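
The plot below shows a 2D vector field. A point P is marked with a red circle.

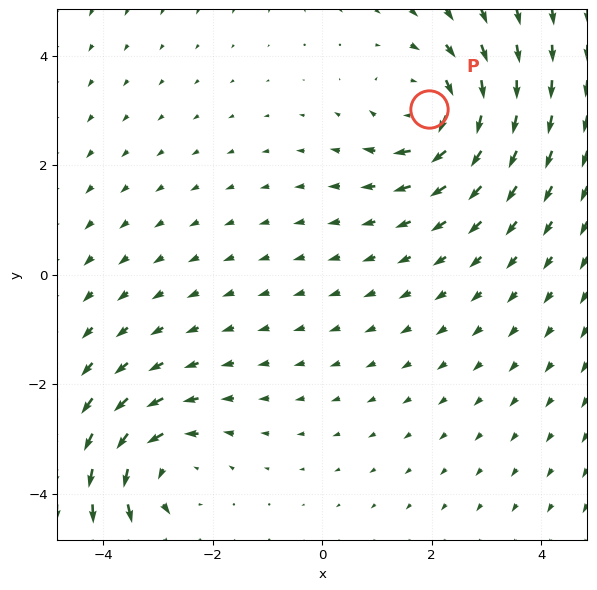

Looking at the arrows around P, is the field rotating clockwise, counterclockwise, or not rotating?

clockwise

Near P at (2.0, 3.0) the arrows circulate clockwise. The curl (z-component) there is about -3; negative curl means clockwise rotation.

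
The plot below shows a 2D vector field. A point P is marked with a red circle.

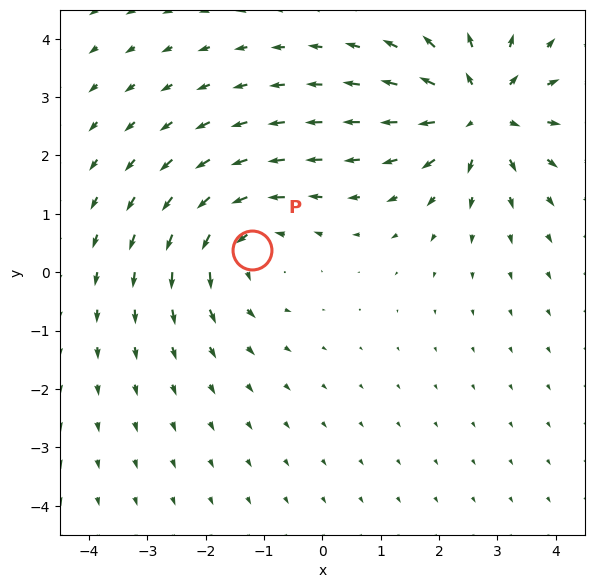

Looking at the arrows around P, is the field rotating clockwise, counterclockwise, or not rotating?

Near P at (-1.2, 0.4) the arrows circulate counterclockwise. The curl (z-component) there is about +3; positive curl means counterclockwise rotation.

counterclockwise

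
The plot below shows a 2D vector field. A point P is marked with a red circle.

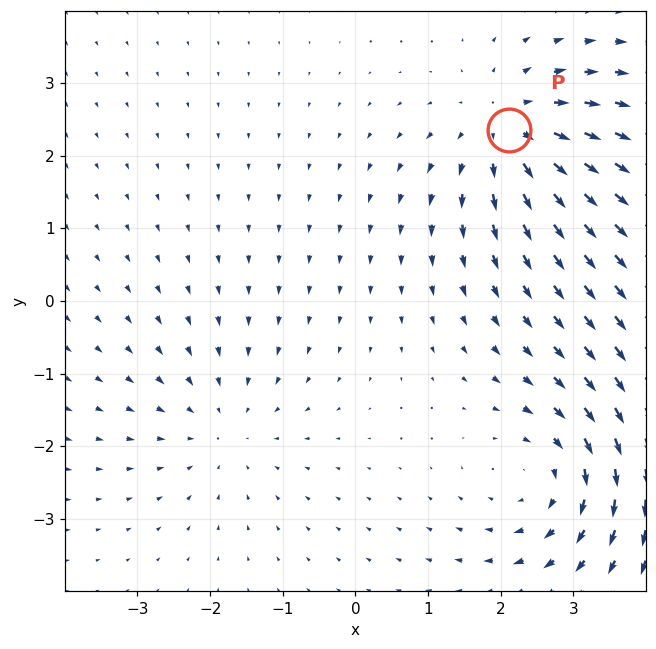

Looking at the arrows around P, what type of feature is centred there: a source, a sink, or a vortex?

At P (2.1, 2.4) the arrows spread outward. Divergence about +4, curl ≈0 — positive divergence with near-zero curl is a source.

source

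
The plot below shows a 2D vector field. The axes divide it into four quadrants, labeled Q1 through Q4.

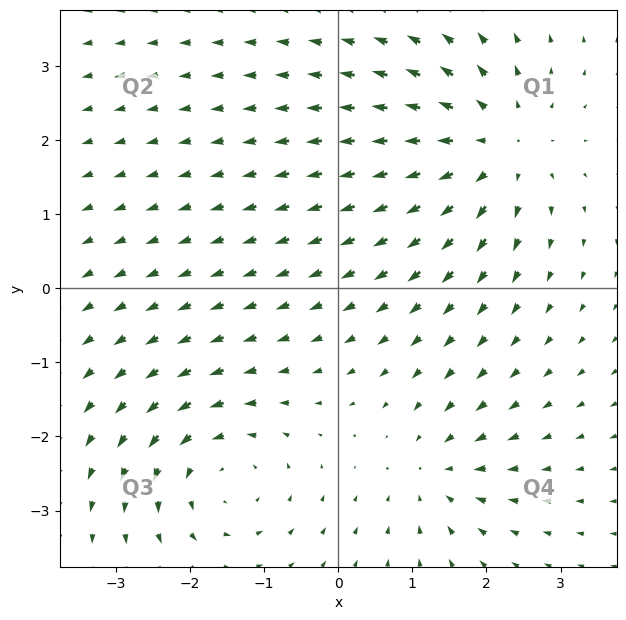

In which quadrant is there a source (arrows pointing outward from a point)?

Q1

The source sits at approximately (2.1, 1.9), which lies in quadrant Q1. The divergence there is about +5, positive as expected for a source.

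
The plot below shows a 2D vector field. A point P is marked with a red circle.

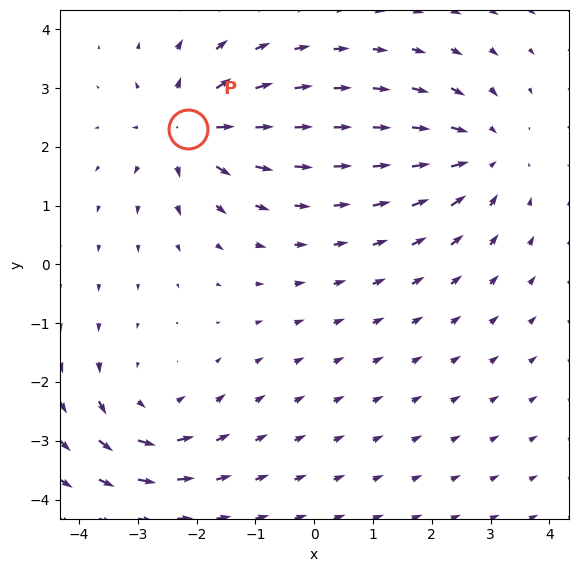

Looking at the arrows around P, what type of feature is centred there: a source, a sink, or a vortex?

At P (-2.1, 2.3) the arrows spread outward. Divergence about +4, curl ≈0 — positive divergence with near-zero curl is a source.

source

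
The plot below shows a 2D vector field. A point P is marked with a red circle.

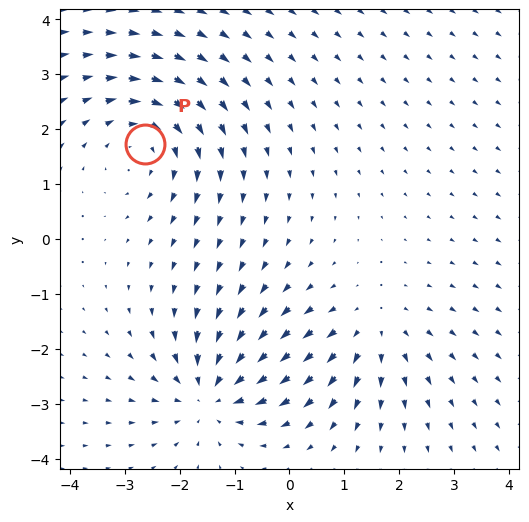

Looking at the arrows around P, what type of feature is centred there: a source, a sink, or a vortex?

At P (-2.6, 1.7) the arrows circulate clockwise. Divergence ≈0, curl about -3 — near-zero divergence with nonzero curl is a vortex.

vortex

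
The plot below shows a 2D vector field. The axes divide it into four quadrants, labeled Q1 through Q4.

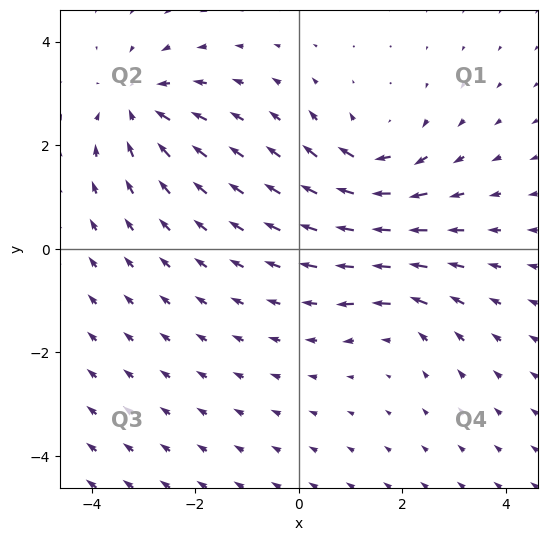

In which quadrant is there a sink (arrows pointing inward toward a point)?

The sink sits at approximately (-3.1, 2.8), which lies in quadrant Q2. The divergence there is about -4, negative as expected for a sink.

Q2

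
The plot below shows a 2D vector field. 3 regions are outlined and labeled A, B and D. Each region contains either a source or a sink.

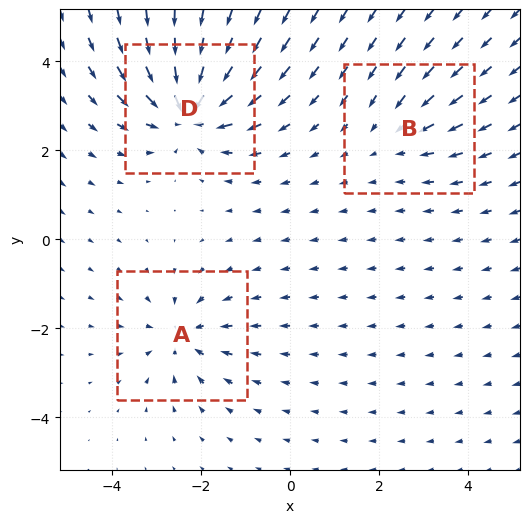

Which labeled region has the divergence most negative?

Divergence at each region's feature centre — A: about -3, B: about -2, D: about -6. Region D is most negative.

D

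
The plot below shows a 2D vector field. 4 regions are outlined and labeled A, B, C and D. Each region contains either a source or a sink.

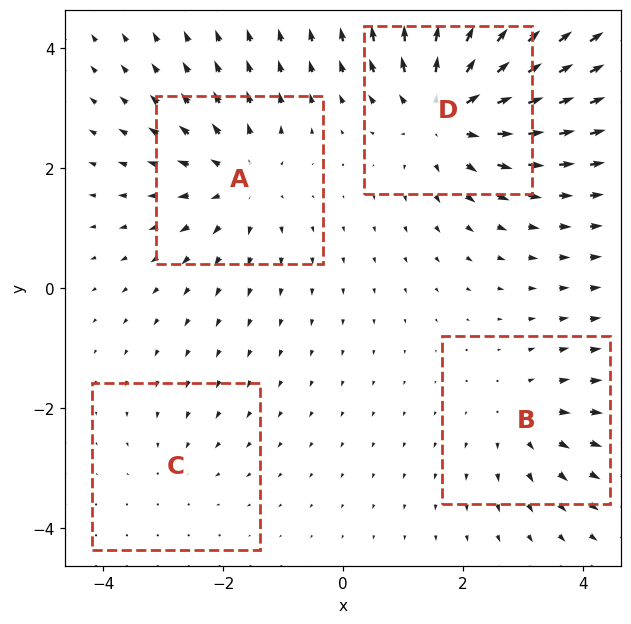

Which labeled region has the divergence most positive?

Divergence at each region's feature centre — A: about +5, B: about +3, C: about -2, D: about +7. Region D is most positive.

D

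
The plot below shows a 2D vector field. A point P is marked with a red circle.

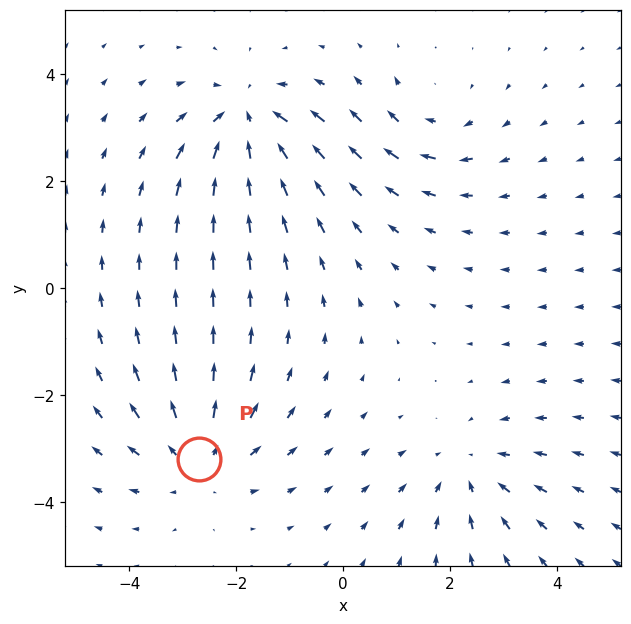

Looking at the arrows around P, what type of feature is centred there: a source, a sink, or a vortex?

source

At P (-2.7, -3.2) the arrows spread outward. Divergence about +3, curl ≈0 — positive divergence with near-zero curl is a source.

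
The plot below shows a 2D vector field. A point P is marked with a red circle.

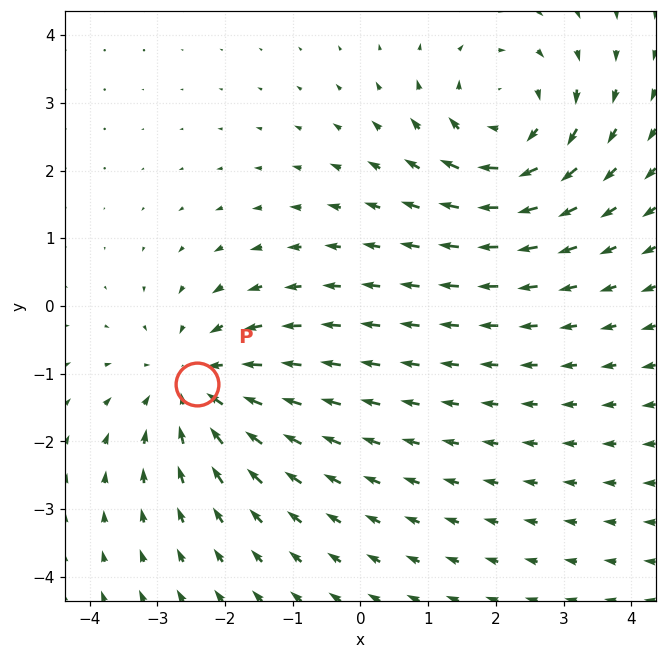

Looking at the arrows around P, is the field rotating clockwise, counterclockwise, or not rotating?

not rotating

Near P at (-2.4, -1.2) the arrows show no circulation. The curl there is ≈0.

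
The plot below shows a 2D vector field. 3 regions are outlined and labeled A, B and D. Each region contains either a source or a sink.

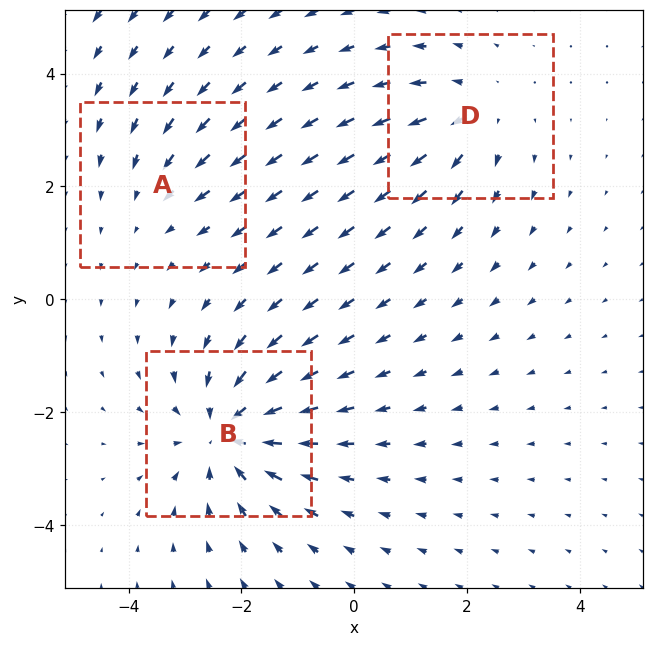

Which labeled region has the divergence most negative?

Divergence at each region's feature centre — A: about -2, B: about -5, D: about +3. Region B is most negative.

B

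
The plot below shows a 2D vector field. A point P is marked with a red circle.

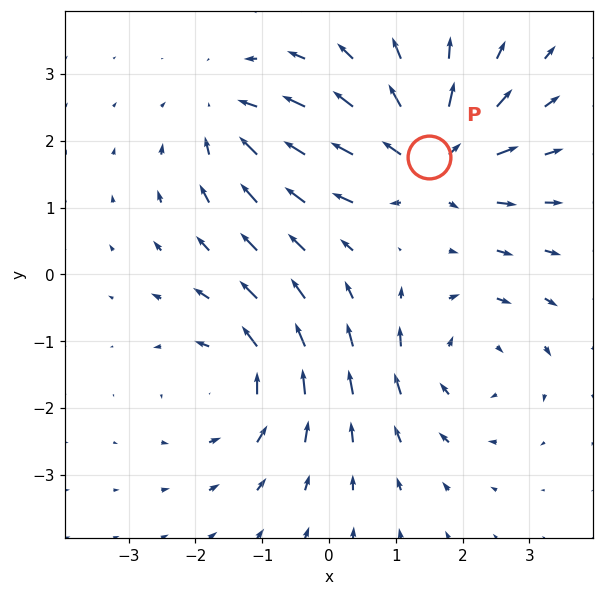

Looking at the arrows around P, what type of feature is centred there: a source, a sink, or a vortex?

At P (1.5, 1.8) the arrows spread outward. Divergence about +5, curl ≈0 — positive divergence with near-zero curl is a source.

source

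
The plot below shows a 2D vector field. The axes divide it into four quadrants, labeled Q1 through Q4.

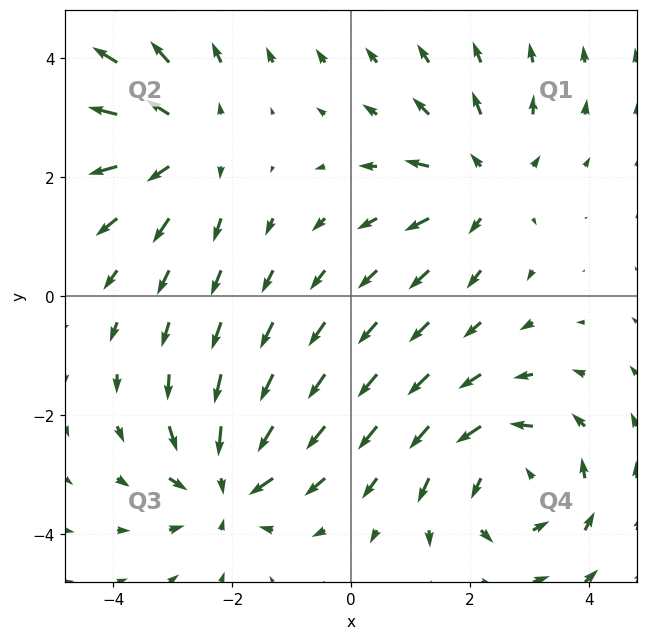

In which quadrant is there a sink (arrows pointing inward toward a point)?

The sink sits at approximately (-2.1, -3.2), which lies in quadrant Q3. The divergence there is about -5, negative as expected for a sink.

Q3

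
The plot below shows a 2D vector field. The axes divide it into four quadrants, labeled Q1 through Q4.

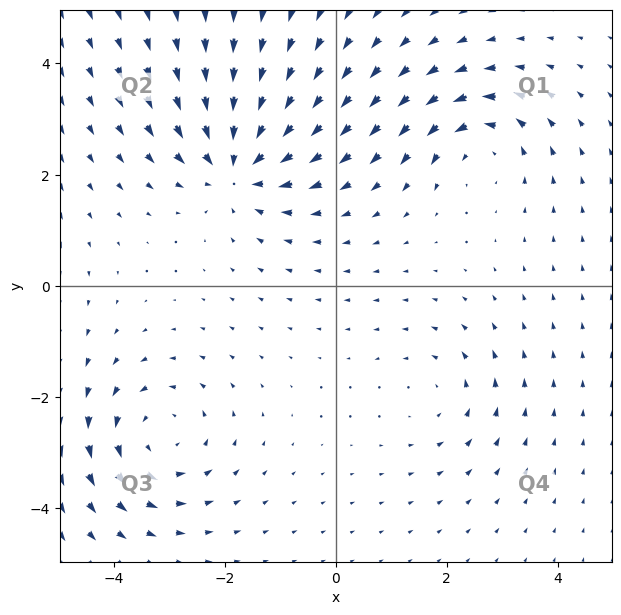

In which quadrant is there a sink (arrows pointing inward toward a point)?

The sink sits at approximately (-1.8, 2.2), which lies in quadrant Q2. The divergence there is about -5, negative as expected for a sink.

Q2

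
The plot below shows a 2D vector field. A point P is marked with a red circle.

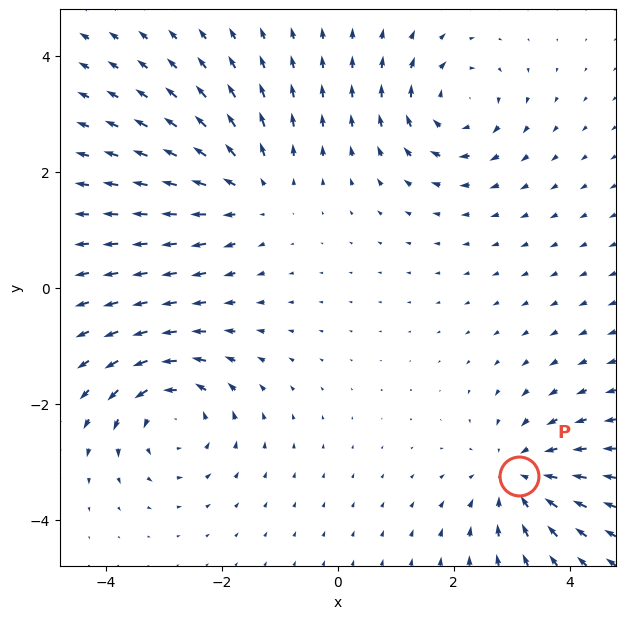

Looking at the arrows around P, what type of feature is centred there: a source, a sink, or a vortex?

sink

At P (3.1, -3.3) the arrows converge inward. Divergence about -5, curl ≈0 — negative divergence with near-zero curl is a sink.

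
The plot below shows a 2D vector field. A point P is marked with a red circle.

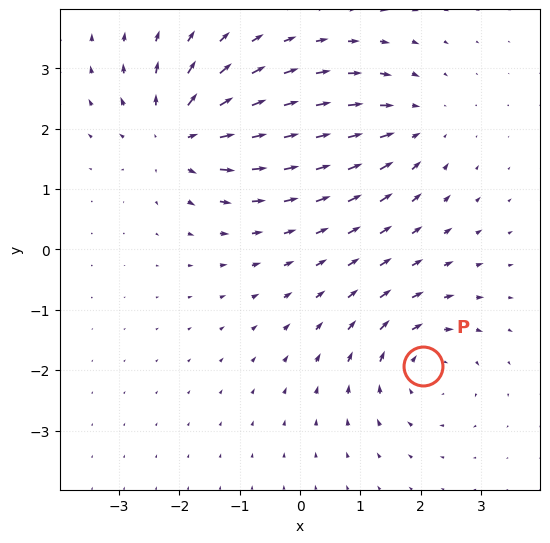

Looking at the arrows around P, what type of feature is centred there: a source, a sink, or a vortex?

At P (2.0, -1.9) the arrows circulate clockwise. Divergence ≈0, curl about -3 — near-zero divergence with nonzero curl is a vortex.

vortex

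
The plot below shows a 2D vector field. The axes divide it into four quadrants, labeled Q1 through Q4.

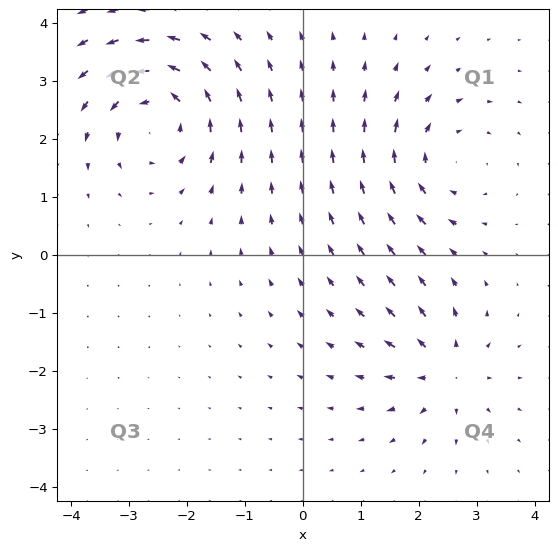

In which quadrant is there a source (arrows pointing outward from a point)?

Q4

The source sits at approximately (2.4, -2.0), which lies in quadrant Q4. The divergence there is about +5, positive as expected for a source.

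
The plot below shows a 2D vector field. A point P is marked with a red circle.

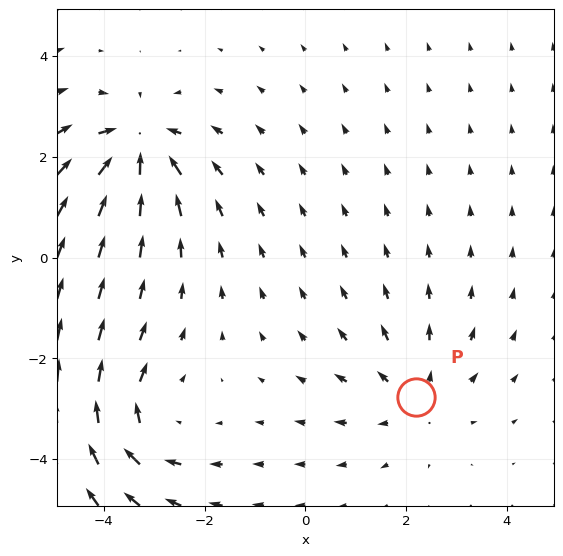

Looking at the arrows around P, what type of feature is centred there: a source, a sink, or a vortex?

At P (2.2, -2.8) the arrows spread outward. Divergence about +2, curl ≈0 — positive divergence with near-zero curl is a source.

source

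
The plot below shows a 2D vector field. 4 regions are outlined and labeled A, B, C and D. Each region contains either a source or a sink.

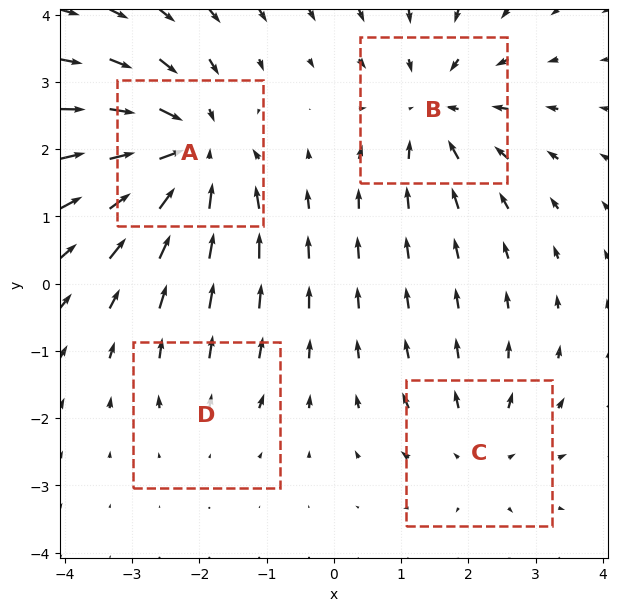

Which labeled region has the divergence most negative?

A

Divergence at each region's feature centre — A: about -6, B: about -5, C: about +3, D: about +2. Region A is most negative.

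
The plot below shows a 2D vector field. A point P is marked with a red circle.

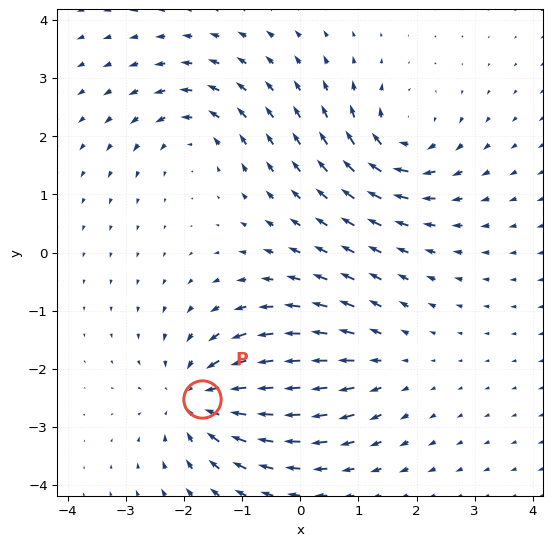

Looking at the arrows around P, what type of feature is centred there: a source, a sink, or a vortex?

sink

At P (-1.7, -2.5) the arrows converge inward. Divergence about -5, curl ≈0 — negative divergence with near-zero curl is a sink.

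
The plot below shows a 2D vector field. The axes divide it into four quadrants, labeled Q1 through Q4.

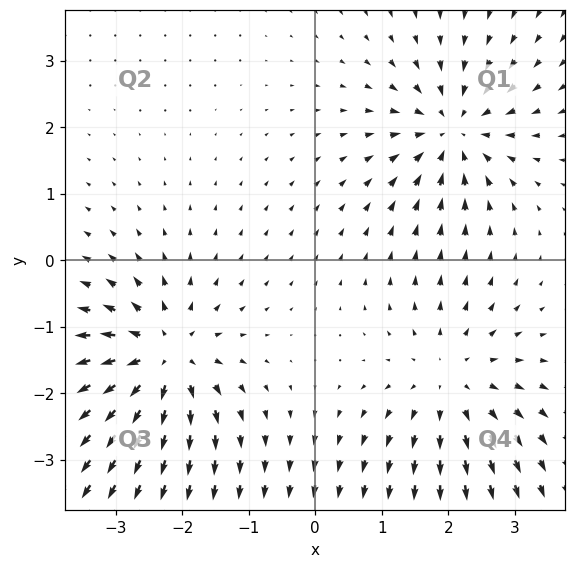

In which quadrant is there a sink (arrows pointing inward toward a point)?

Q1

The sink sits at approximately (2.1, 1.9), which lies in quadrant Q1. The divergence there is about -5, negative as expected for a sink.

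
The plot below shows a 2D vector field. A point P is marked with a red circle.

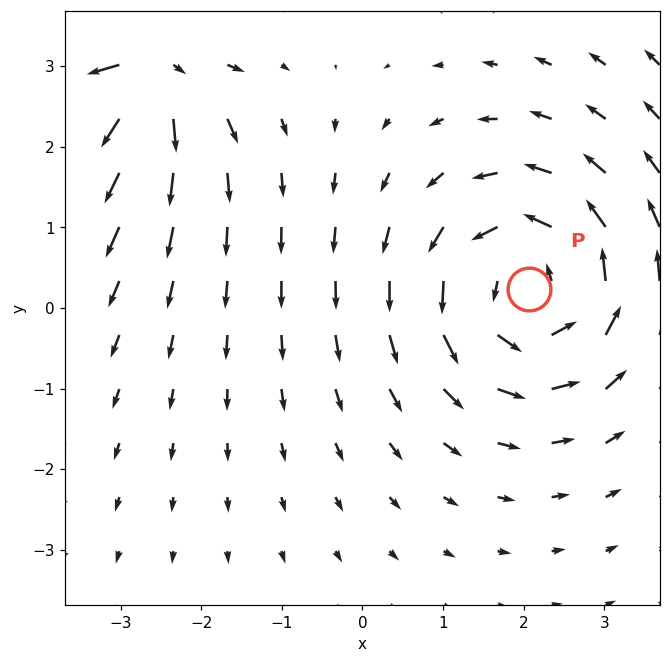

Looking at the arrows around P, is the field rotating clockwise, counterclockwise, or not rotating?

Near P at (2.1, 0.2) the arrows circulate counterclockwise. The curl (z-component) there is about +5; positive curl means counterclockwise rotation.

counterclockwise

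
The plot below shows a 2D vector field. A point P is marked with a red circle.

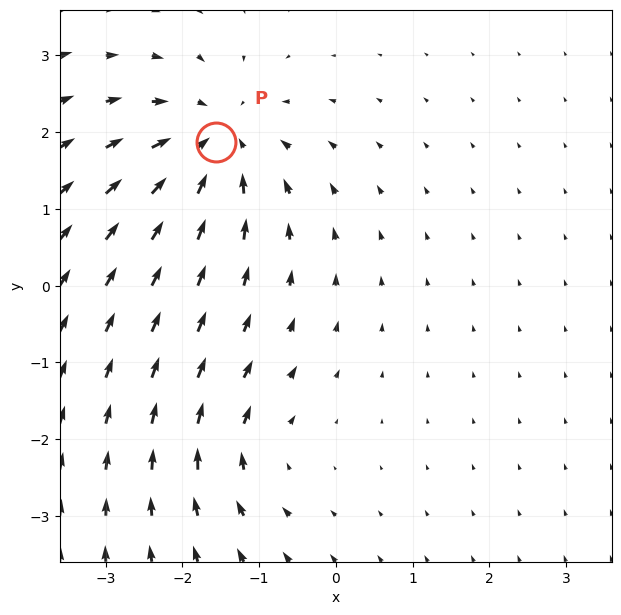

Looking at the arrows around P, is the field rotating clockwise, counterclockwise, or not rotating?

not rotating

Near P at (-1.6, 1.9) the arrows show no circulation. The curl there is ≈0.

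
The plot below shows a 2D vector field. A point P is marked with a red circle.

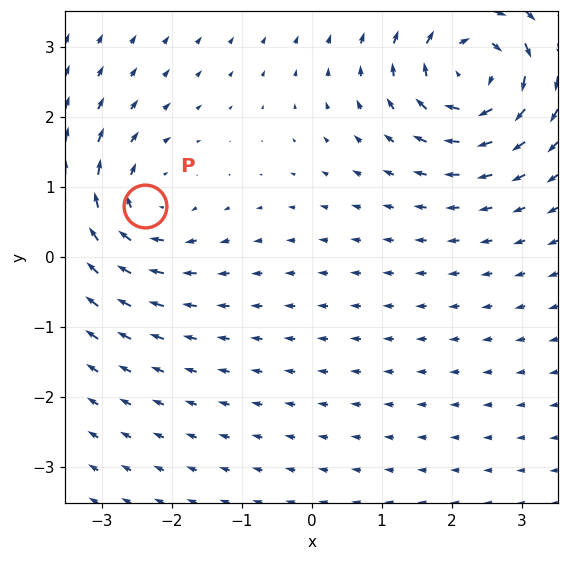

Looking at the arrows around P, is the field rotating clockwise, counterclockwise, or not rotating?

Near P at (-2.4, 0.7) the arrows circulate clockwise. The curl (z-component) there is about -4; negative curl means clockwise rotation.

clockwise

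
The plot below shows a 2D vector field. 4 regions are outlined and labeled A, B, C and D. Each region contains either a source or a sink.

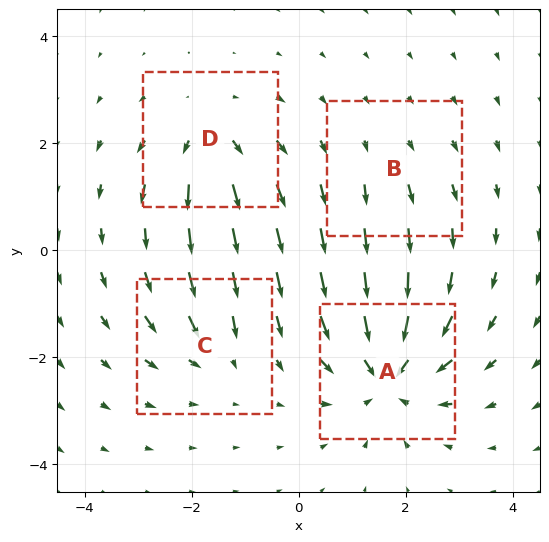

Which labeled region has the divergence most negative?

Divergence at each region's feature centre — A: about -7, B: about +2, C: about -3, D: about +5. Region A is most negative.

A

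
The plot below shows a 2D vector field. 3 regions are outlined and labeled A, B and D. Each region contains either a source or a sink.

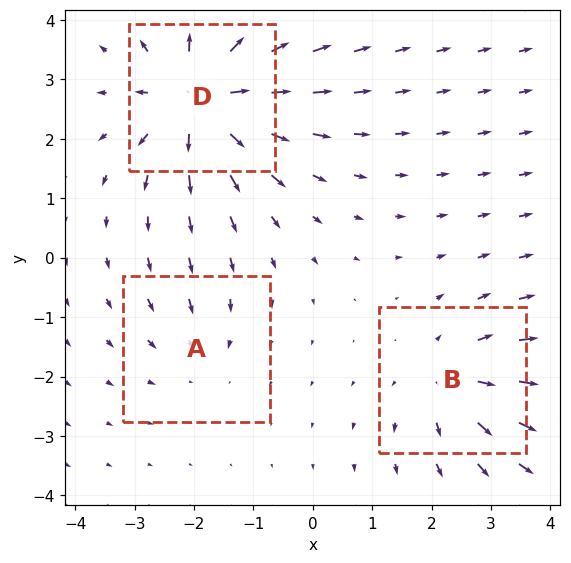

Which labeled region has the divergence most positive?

D

Divergence at each region's feature centre — A: about -2, B: about +3, D: about +6. Region D is most positive.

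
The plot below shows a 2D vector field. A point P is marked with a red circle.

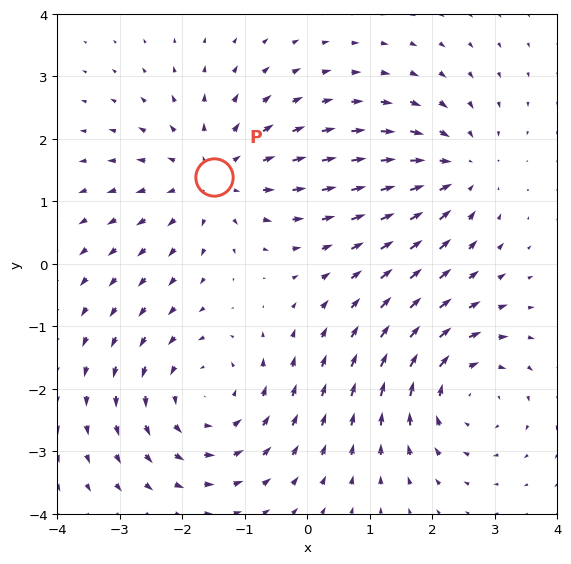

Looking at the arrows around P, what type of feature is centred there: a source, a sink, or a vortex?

At P (-1.5, 1.4) the arrows spread outward. Divergence about +4, curl ≈0 — positive divergence with near-zero curl is a source.

source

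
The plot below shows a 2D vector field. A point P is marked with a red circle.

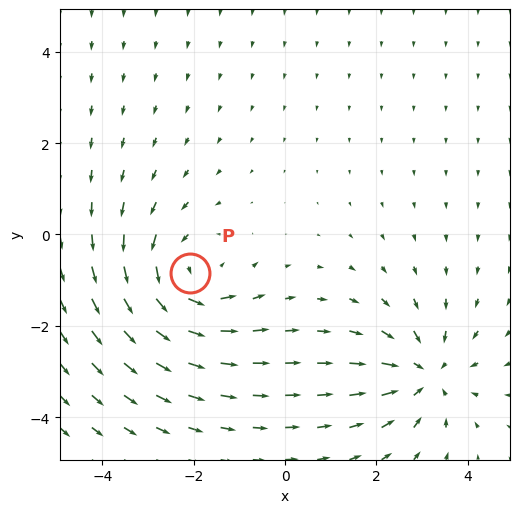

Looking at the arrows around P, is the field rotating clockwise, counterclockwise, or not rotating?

Near P at (-2.1, -0.8) the arrows circulate counterclockwise. The curl (z-component) there is about +3; positive curl means counterclockwise rotation.

counterclockwise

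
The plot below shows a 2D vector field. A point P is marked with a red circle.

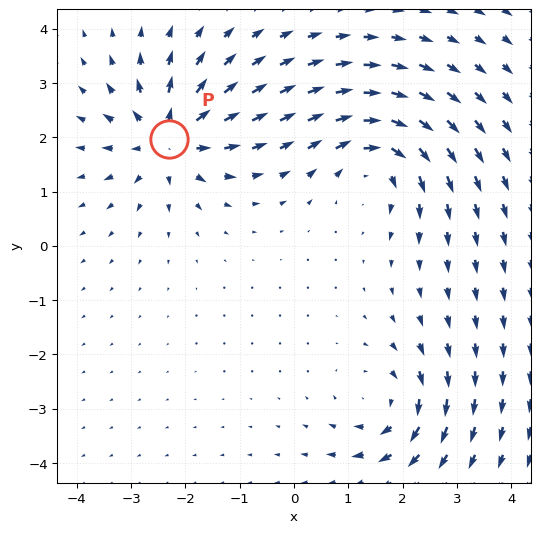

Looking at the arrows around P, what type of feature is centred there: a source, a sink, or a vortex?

source

At P (-2.3, 2.0) the arrows spread outward. Divergence about +6, curl ≈0 — positive divergence with near-zero curl is a source.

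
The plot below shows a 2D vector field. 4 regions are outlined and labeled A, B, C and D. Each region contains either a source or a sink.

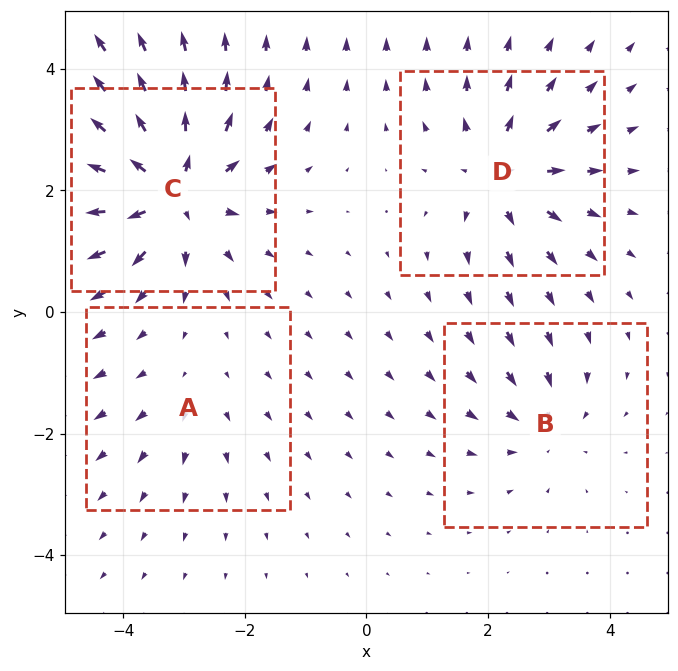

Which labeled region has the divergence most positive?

C

Divergence at each region's feature centre — A: about +2, B: about -4, C: about +8, D: about +6. Region C is most positive.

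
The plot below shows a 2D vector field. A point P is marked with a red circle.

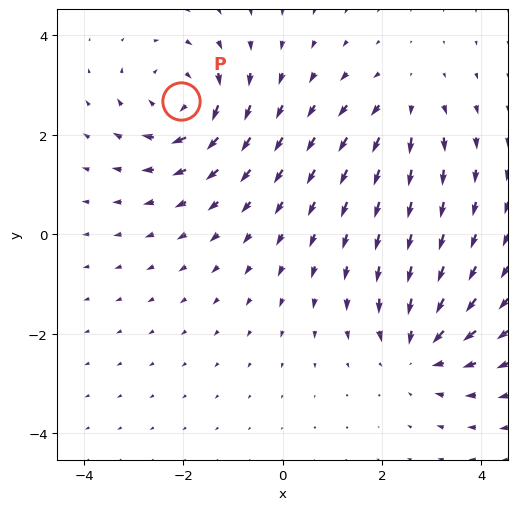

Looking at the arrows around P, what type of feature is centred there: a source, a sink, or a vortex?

At P (-2.0, 2.7) the arrows circulate clockwise. Divergence ≈0, curl about -5 — near-zero divergence with nonzero curl is a vortex.

vortex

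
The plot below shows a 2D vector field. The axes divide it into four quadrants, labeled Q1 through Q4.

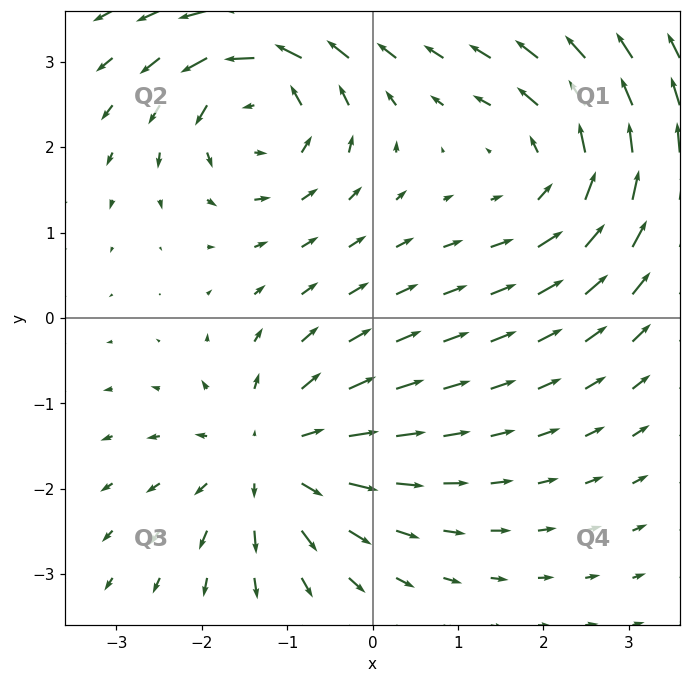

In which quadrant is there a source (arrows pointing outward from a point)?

Q3

The source sits at approximately (-1.2, -1.6), which lies in quadrant Q3. The divergence there is about +3, positive as expected for a source.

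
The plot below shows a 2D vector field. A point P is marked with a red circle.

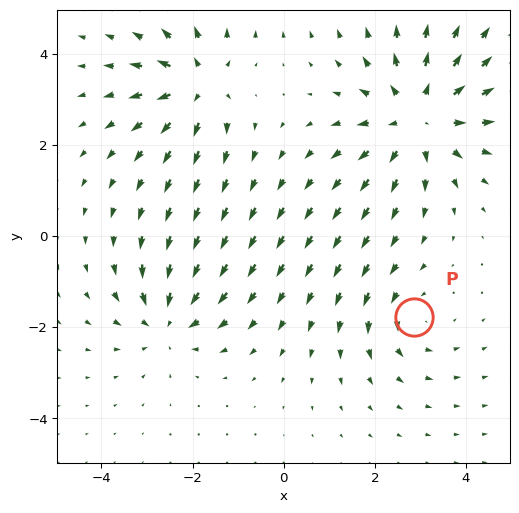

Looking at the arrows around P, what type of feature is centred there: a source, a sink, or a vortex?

At P (2.9, -1.8) the arrows circulate counterclockwise. Divergence ≈0, curl about +2 — near-zero divergence with nonzero curl is a vortex.

vortex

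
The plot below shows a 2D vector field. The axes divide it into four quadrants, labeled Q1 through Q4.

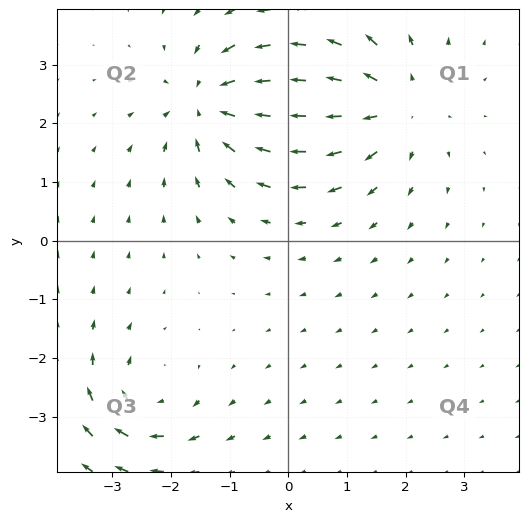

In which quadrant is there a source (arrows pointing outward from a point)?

Q1

The source sits at approximately (1.8, 2.3), which lies in quadrant Q1. The divergence there is about +4, positive as expected for a source.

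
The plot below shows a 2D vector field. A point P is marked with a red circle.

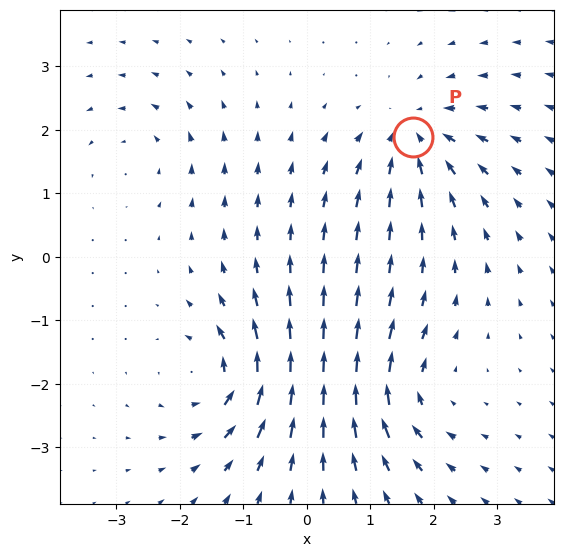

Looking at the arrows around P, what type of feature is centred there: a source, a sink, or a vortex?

At P (1.7, 1.9) the arrows converge inward. Divergence about -6, curl ≈0 — negative divergence with near-zero curl is a sink.

sink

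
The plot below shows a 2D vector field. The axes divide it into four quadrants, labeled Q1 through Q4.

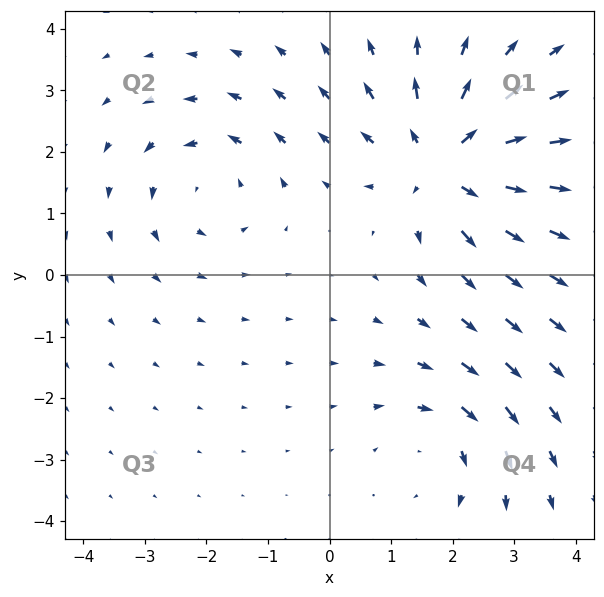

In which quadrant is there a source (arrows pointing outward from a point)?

The source sits at approximately (1.9, 1.8), which lies in quadrant Q1. The divergence there is about +4, positive as expected for a source.

Q1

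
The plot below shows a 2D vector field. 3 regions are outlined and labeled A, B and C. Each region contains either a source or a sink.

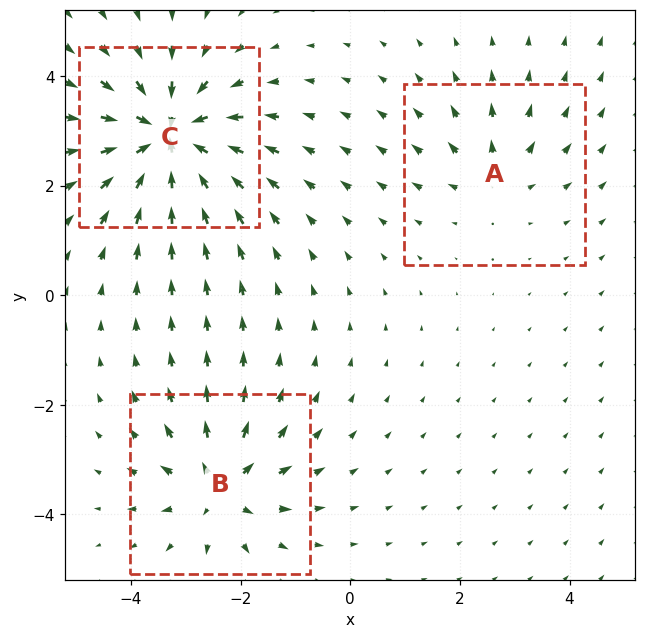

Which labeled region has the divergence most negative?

C

Divergence at each region's feature centre — A: about +2, B: about +4, C: about -6. Region C is most negative.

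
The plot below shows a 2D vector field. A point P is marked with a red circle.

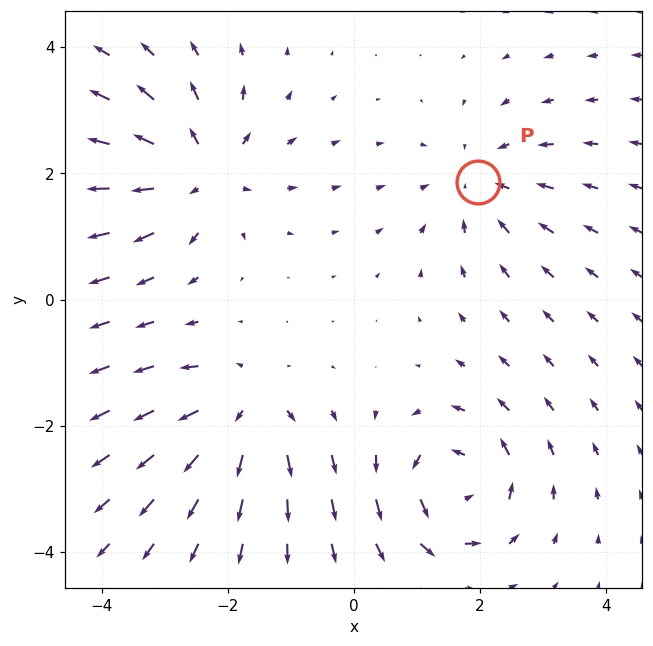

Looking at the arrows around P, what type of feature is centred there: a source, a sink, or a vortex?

At P (2.0, 1.9) the arrows converge inward. Divergence about -3, curl ≈0 — negative divergence with near-zero curl is a sink.

sink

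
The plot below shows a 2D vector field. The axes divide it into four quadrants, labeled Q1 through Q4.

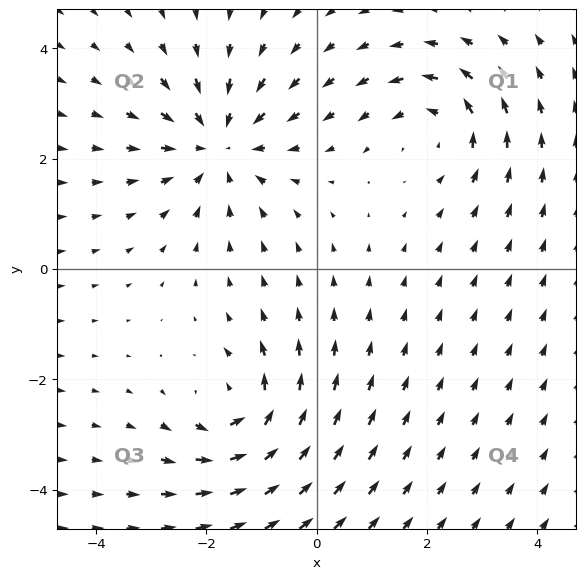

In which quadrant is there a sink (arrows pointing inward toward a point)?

The sink sits at approximately (-1.8, 2.2), which lies in quadrant Q2. The divergence there is about -4, negative as expected for a sink.

Q2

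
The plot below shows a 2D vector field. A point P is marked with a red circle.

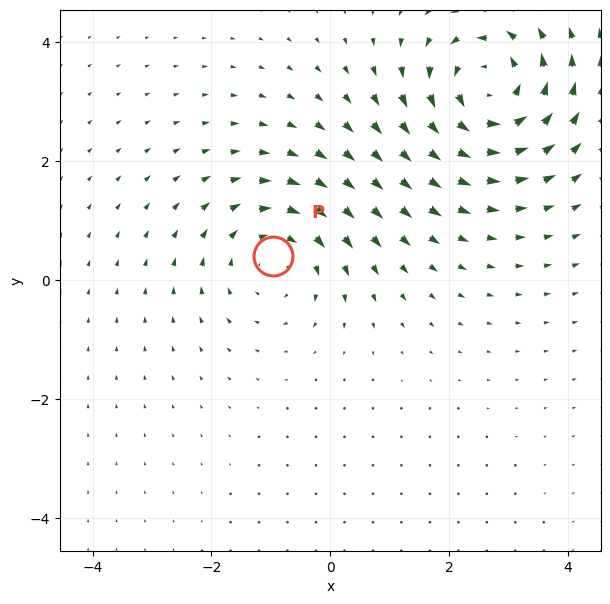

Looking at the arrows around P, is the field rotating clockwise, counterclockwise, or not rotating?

clockwise

Near P at (-1.0, 0.4) the arrows circulate clockwise. The curl (z-component) there is about -2; negative curl means clockwise rotation.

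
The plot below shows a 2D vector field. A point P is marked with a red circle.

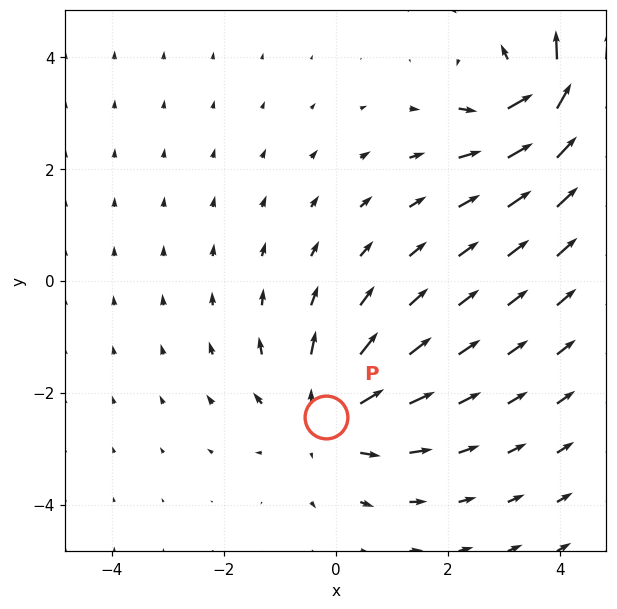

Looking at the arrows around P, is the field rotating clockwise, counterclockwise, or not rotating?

Near P at (-0.2, -2.4) the arrows show no circulation. The curl there is ≈0.

not rotating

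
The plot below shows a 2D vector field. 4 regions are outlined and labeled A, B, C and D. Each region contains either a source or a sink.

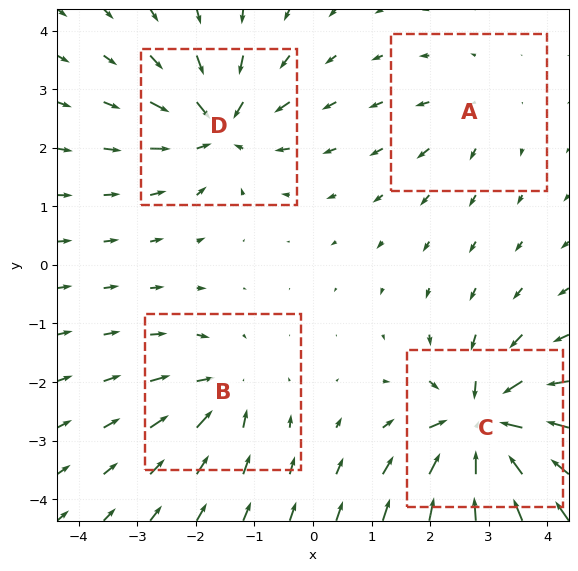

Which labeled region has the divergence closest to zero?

A

Divergence at each region's feature centre — A: about +3, B: about -4, C: about -9, D: about -6. Region A is closest to zero.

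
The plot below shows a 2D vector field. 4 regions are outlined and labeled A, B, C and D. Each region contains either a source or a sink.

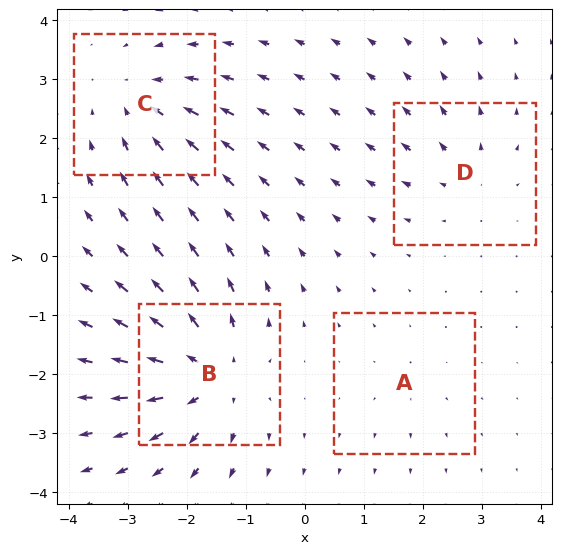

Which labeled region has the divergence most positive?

B

Divergence at each region's feature centre — A: about +2, B: about +7, C: about -5, D: about +3. Region B is most positive.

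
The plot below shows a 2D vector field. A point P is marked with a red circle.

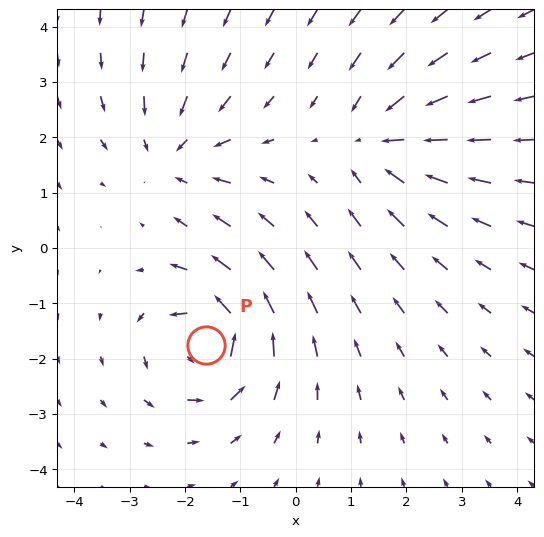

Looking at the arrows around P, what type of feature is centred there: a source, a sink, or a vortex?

vortex

At P (-1.6, -1.7) the arrows circulate counterclockwise. Divergence ≈0, curl about +7 — near-zero divergence with nonzero curl is a vortex.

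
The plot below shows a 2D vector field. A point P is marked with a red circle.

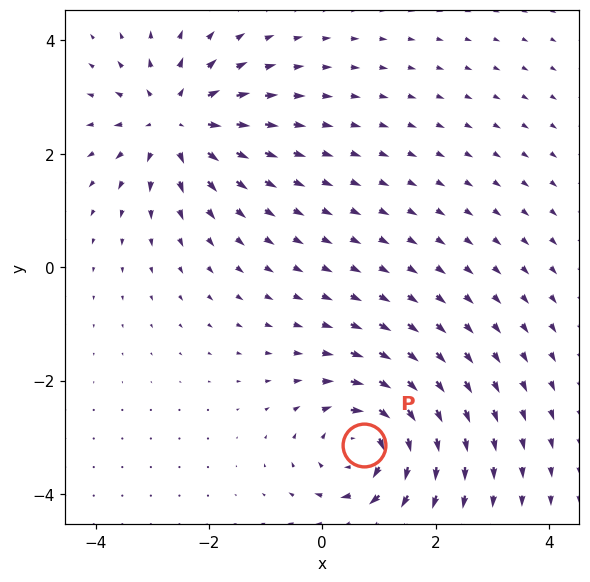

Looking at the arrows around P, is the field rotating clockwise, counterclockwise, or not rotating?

Near P at (0.7, -3.1) the arrows circulate clockwise. The curl (z-component) there is about -5; negative curl means clockwise rotation.

clockwise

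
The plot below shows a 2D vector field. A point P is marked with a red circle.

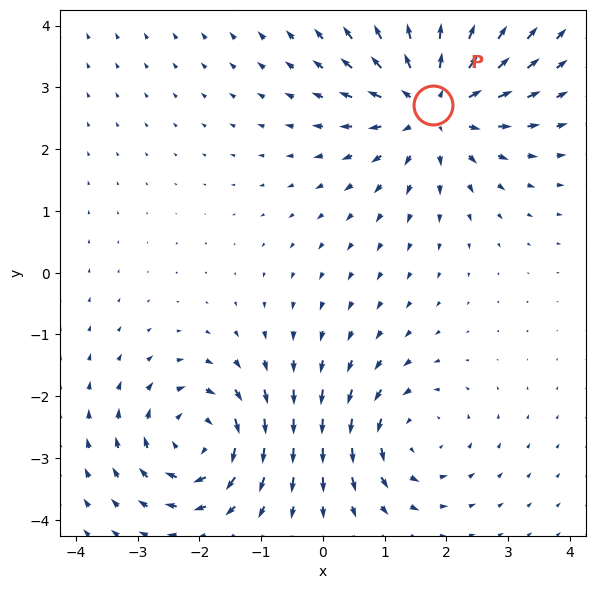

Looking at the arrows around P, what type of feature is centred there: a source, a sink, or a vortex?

source

At P (1.8, 2.7) the arrows spread outward. Divergence about +5, curl ≈0 — positive divergence with near-zero curl is a source.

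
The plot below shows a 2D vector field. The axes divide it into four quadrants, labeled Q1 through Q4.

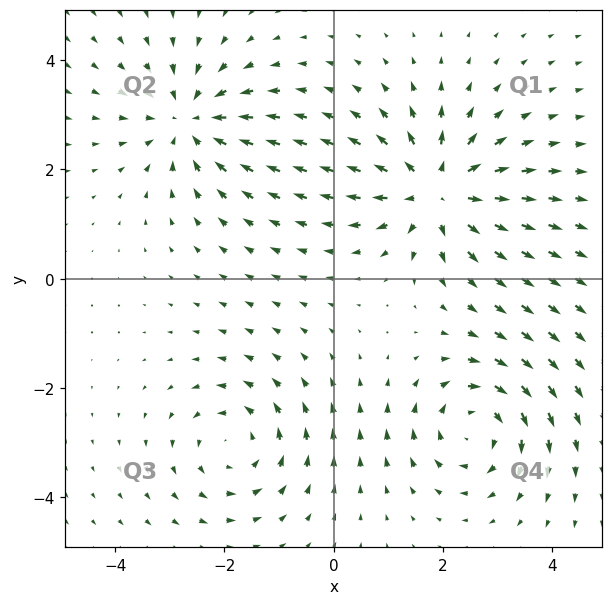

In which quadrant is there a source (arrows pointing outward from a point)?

The source sits at approximately (1.9, 1.6), which lies in quadrant Q1. The divergence there is about +5, positive as expected for a source.

Q1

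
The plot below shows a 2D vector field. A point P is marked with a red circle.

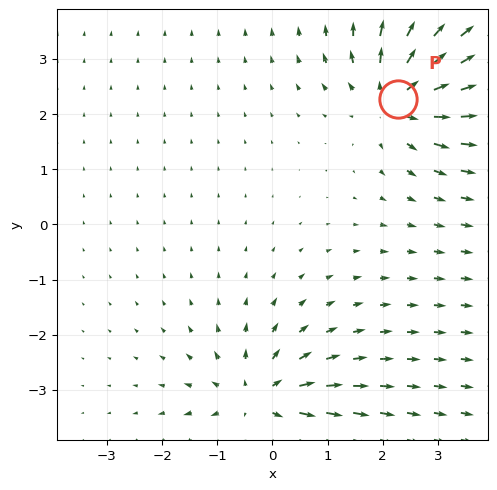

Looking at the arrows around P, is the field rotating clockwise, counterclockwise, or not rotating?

not rotating

Near P at (2.3, 2.3) the arrows show no circulation. The curl there is ≈0.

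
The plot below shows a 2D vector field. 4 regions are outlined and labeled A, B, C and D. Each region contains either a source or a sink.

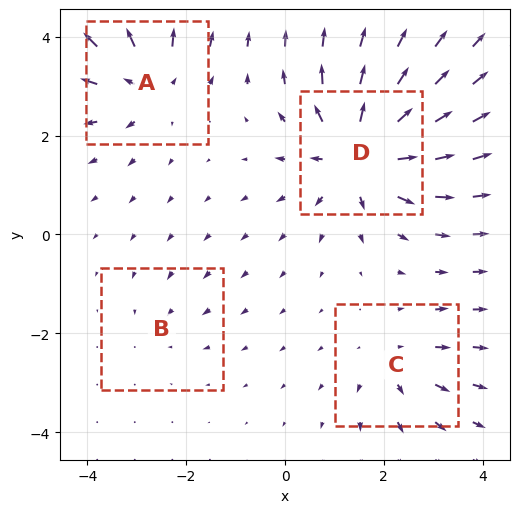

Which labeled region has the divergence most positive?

Divergence at each region's feature centre — A: about +5, B: about -2, C: about +4, D: about +8. Region D is most positive.

D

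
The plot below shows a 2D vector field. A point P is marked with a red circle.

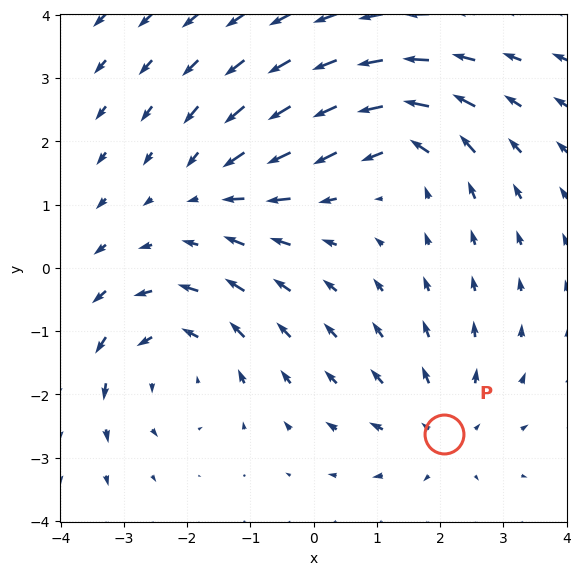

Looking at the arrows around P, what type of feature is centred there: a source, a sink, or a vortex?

source

At P (2.1, -2.6) the arrows spread outward. Divergence about +3, curl ≈0 — positive divergence with near-zero curl is a source.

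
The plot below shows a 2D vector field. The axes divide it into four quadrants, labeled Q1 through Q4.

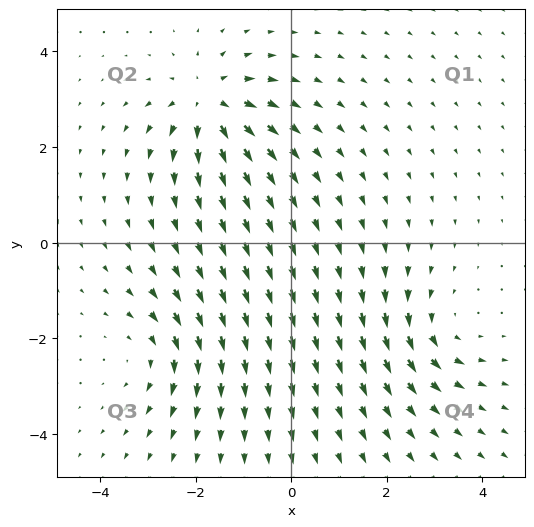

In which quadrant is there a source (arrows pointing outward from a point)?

Q2

The source sits at approximately (-1.7, 2.9), which lies in quadrant Q2. The divergence there is about +5, positive as expected for a source.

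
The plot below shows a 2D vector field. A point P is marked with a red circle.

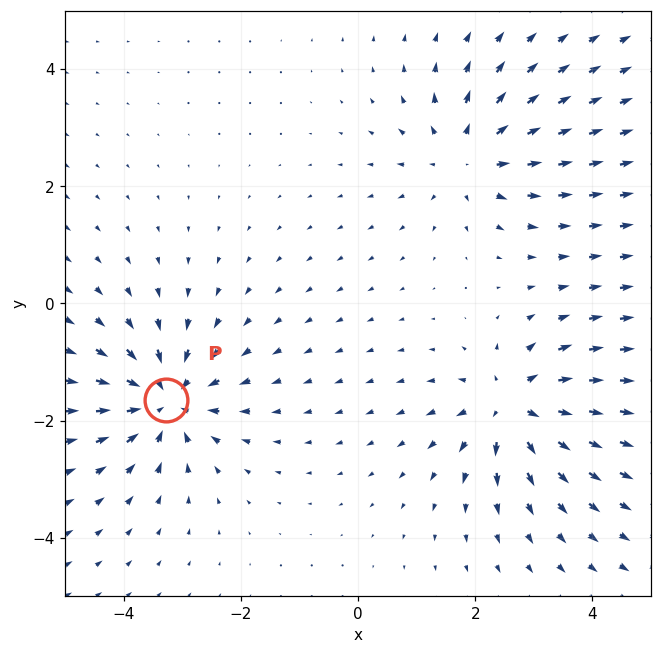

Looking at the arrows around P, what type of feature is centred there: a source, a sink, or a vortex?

sink

At P (-3.3, -1.7) the arrows converge inward. Divergence about -5, curl ≈0 — negative divergence with near-zero curl is a sink.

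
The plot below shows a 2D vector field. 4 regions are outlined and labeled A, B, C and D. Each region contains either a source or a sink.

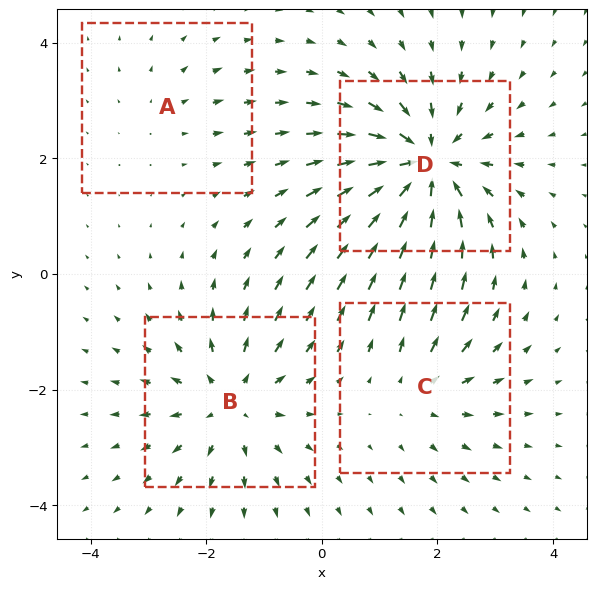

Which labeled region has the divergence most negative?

Divergence at each region's feature centre — A: about +2, B: about +5, C: about +3, D: about -7. Region D is most negative.

D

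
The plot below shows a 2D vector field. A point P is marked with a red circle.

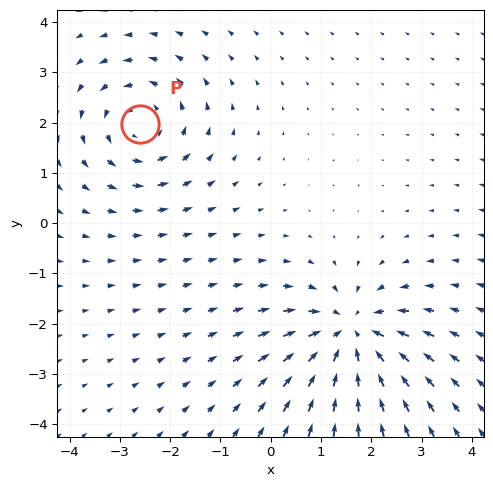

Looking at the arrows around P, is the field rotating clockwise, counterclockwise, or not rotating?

Near P at (-2.6, 2.0) the arrows circulate counterclockwise. The curl (z-component) there is about +3; positive curl means counterclockwise rotation.

counterclockwise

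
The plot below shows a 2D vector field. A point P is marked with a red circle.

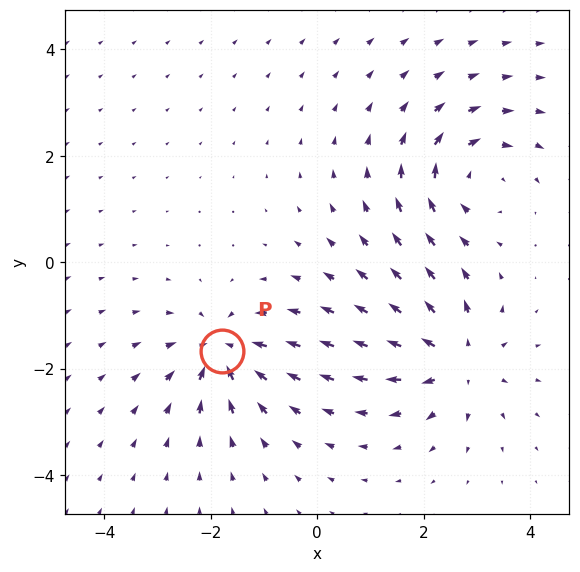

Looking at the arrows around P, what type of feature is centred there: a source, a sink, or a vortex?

At P (-1.8, -1.7) the arrows converge inward. Divergence about -6, curl ≈0 — negative divergence with near-zero curl is a sink.

sink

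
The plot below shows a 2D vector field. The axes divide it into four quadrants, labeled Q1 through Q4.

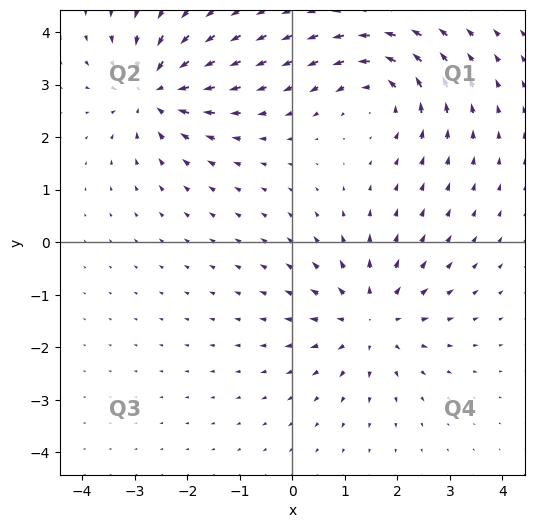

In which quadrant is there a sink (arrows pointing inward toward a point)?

Q2

The sink sits at approximately (-2.6, 2.9), which lies in quadrant Q2. The divergence there is about -5, negative as expected for a sink.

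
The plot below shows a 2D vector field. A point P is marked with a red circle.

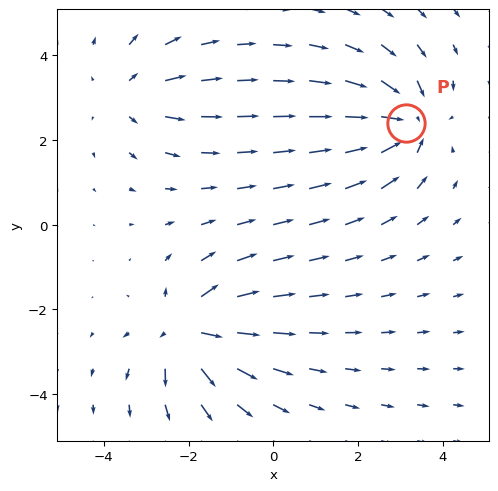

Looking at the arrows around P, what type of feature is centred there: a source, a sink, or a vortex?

At P (3.1, 2.4) the arrows converge inward. Divergence about -5, curl ≈0 — negative divergence with near-zero curl is a sink.

sink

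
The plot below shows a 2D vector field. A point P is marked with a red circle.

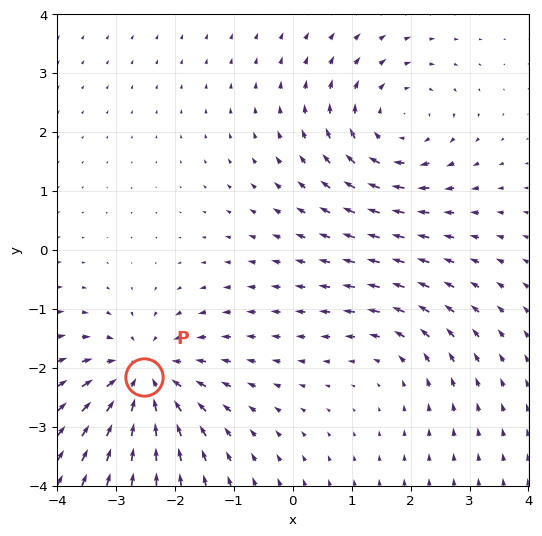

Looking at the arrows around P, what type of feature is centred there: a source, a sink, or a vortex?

At P (-2.5, -2.2) the arrows converge inward. Divergence about -5, curl ≈0 — negative divergence with near-zero curl is a sink.

sink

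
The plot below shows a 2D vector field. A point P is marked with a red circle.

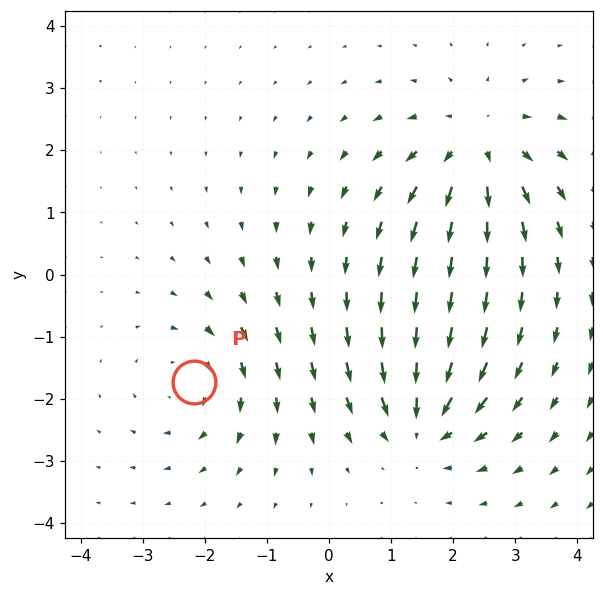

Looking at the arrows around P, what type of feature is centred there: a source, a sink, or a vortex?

At P (-2.2, -1.7) the arrows circulate clockwise. Divergence ≈0, curl about -3 — near-zero divergence with nonzero curl is a vortex.

vortex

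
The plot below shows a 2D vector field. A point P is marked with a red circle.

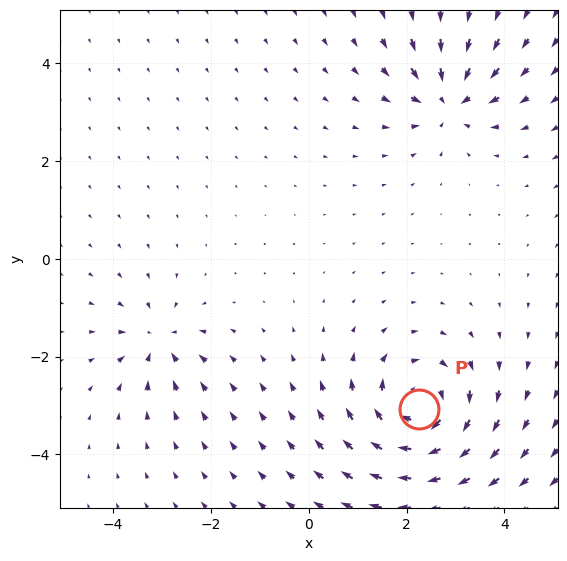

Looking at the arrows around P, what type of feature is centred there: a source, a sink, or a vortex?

At P (2.3, -3.1) the arrows circulate clockwise. Divergence ≈0, curl about -5 — near-zero divergence with nonzero curl is a vortex.

vortex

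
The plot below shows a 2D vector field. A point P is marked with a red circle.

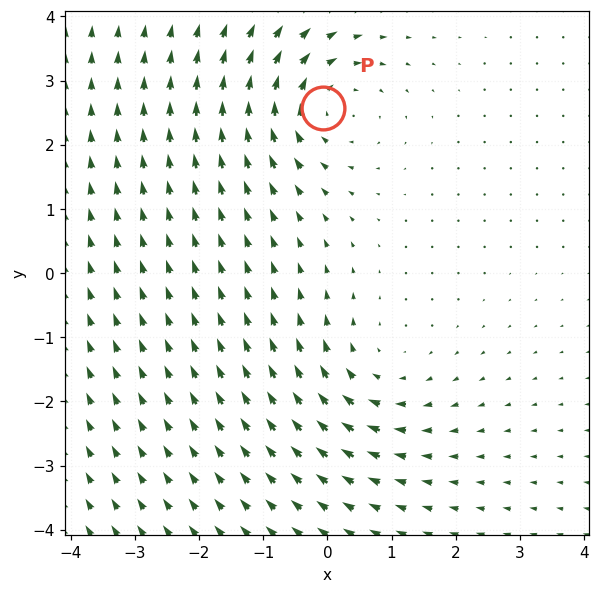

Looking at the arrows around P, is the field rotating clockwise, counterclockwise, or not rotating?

Near P at (-0.1, 2.6) the arrows circulate clockwise. The curl (z-component) there is about -3; negative curl means clockwise rotation.

clockwise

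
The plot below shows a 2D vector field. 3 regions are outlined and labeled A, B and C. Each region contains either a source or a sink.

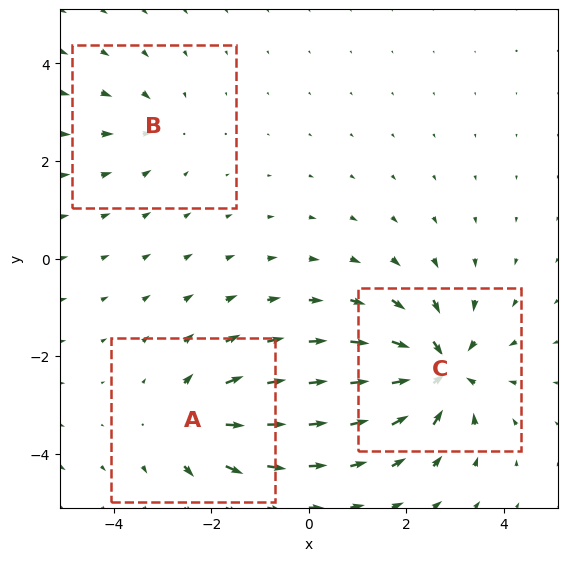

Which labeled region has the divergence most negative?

C

Divergence at each region's feature centre — A: about +4, B: about -2, C: about -6. Region C is most negative.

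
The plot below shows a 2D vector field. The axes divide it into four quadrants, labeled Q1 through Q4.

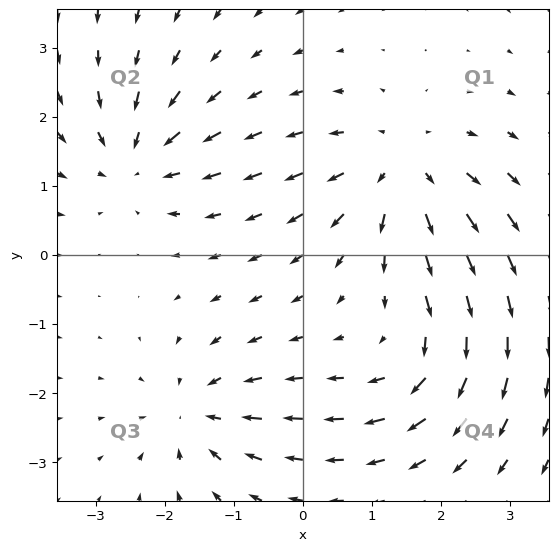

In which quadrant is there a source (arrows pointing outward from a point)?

Q1

The source sits at approximately (1.4, 1.2), which lies in quadrant Q1. The divergence there is about +5, positive as expected for a source.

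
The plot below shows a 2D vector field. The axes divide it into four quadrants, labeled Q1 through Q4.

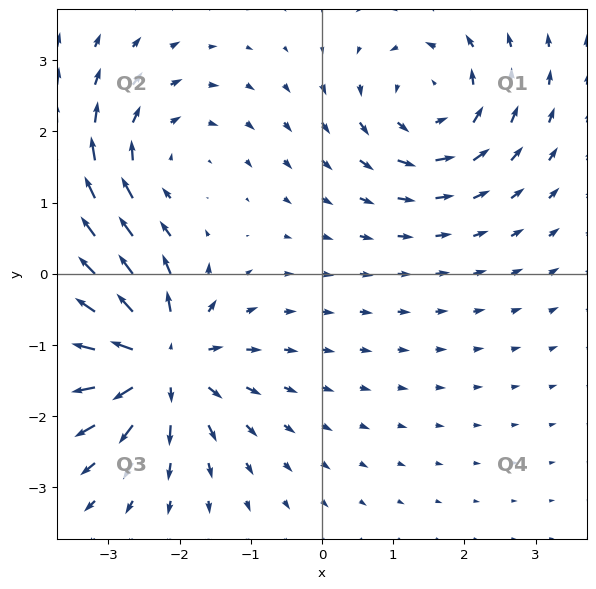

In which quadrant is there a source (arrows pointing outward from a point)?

The source sits at approximately (-2.3, -1.2), which lies in quadrant Q3. The divergence there is about +7, positive as expected for a source.

Q3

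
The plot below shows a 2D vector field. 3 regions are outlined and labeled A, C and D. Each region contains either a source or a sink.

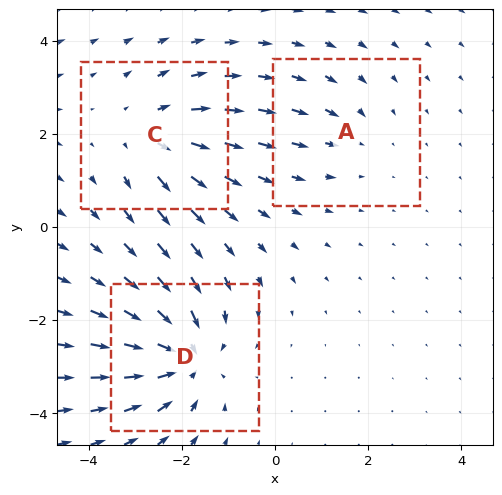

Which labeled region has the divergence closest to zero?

Divergence at each region's feature centre — A: about -2, C: about +3, D: about -5. Region A is closest to zero.

A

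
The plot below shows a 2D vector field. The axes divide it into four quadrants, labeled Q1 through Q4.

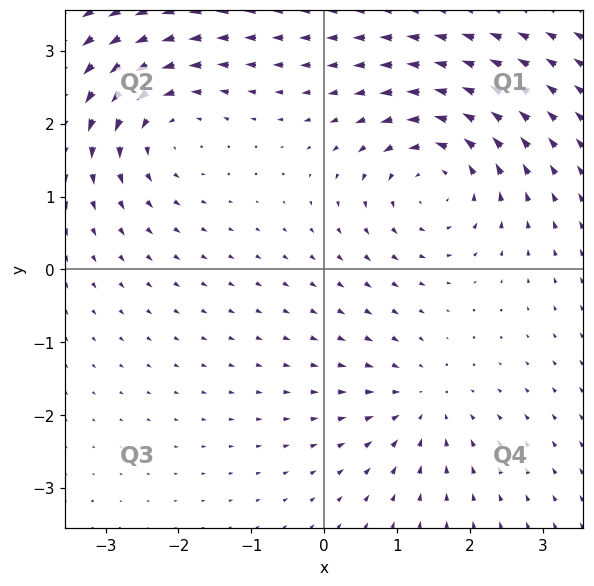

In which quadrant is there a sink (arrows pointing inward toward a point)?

Q4

The sink sits at approximately (1.3, -1.8), which lies in quadrant Q4. The divergence there is about -4, negative as expected for a sink.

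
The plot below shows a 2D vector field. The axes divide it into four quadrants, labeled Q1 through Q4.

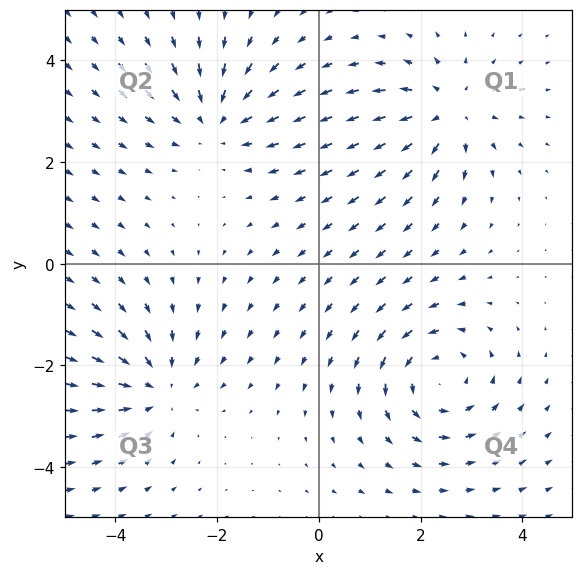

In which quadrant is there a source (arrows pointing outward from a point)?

The source sits at approximately (2.5, 3.0), which lies in quadrant Q1. The divergence there is about +4, positive as expected for a source.

Q1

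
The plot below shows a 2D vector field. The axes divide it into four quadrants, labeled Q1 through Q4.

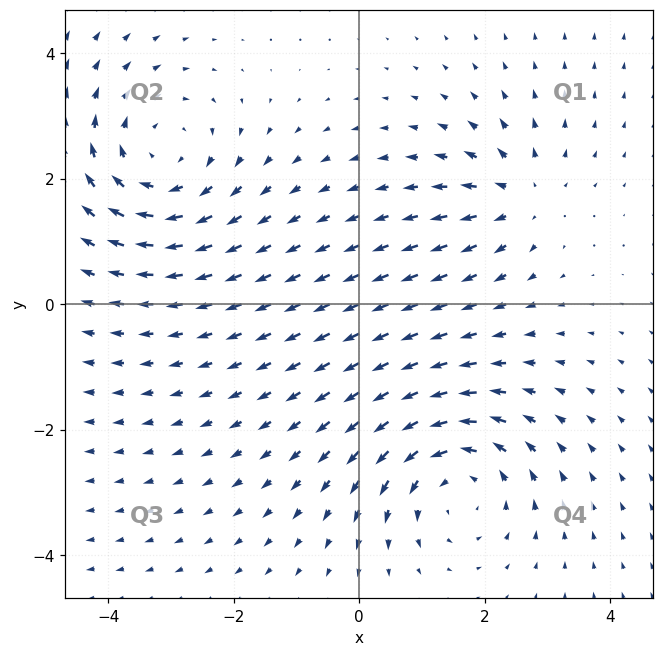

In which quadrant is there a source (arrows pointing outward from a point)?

Q1

The source sits at approximately (2.6, 1.7), which lies in quadrant Q1. The divergence there is about +3, positive as expected for a source.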